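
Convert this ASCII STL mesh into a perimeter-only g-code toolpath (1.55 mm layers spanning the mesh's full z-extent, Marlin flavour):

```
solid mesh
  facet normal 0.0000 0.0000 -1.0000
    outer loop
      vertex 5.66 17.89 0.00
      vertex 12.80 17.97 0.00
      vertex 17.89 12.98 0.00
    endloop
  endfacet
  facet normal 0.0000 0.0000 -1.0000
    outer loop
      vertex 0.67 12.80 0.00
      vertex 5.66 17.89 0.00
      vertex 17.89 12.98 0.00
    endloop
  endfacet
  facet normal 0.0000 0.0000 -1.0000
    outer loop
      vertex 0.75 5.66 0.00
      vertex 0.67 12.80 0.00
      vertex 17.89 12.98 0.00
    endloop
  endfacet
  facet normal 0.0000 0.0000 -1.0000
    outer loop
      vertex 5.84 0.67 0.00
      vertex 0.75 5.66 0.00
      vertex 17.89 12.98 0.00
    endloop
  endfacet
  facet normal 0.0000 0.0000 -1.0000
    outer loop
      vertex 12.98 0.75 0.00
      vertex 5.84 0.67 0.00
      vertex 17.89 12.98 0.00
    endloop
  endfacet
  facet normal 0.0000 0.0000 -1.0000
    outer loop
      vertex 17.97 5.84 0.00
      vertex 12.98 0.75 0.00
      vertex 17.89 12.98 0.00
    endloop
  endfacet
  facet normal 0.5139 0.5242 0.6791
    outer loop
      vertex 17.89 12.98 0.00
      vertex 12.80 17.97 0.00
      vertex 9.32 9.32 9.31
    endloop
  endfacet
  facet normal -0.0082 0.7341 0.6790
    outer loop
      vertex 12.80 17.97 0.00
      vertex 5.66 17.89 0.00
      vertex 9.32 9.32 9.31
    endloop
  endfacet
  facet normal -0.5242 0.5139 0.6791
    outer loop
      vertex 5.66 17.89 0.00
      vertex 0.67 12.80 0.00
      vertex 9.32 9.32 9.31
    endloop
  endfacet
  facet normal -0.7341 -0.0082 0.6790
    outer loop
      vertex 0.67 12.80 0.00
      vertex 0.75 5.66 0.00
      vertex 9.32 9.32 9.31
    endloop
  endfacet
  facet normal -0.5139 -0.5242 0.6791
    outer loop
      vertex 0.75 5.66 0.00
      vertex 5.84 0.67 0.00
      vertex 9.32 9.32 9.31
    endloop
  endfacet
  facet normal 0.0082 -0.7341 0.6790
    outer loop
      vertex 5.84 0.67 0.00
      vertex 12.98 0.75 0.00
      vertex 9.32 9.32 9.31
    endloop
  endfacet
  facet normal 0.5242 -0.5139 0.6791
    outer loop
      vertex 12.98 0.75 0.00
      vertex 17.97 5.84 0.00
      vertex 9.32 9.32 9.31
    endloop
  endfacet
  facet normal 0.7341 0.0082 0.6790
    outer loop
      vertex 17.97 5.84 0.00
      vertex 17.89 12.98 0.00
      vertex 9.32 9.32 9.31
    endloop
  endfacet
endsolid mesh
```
; perimeter-only toolpath
G21 ; units = mm
G90 ; absolute positioning
G28 ; home
; layer 1
G0 Z1.55
G0 X16.46 Y12.37
G1 X12.22 Y16.53
G1 X6.27 Y16.46
G1 X2.11 Y12.22
G1 X2.18 Y6.27
G1 X6.42 Y2.11
G1 X12.37 Y2.18
G1 X16.53 Y6.42
G1 X16.46 Y12.37
; layer 2
G0 Z3.10
G0 X15.03 Y11.76
G1 X11.64 Y15.09
G1 X6.88 Y15.03
G1 X3.55 Y11.64
G1 X3.61 Y6.88
G1 X7.00 Y3.55
G1 X11.76 Y3.61
G1 X15.09 Y7.00
G1 X15.03 Y11.76
; layer 3
G0 Z4.66
G0 X13.61 Y11.15
G1 X11.06 Y13.64
G1 X7.49 Y13.61
G1 X5.00 Y11.06
G1 X5.04 Y7.49
G1 X7.58 Y5.00
G1 X11.15 Y5.04
G1 X13.64 Y7.58
G1 X13.61 Y11.15
; layer 4
G0 Z6.21
G0 X12.18 Y10.54
G1 X10.48 Y12.20
G1 X8.10 Y12.18
G1 X6.44 Y10.48
G1 X6.46 Y8.10
G1 X8.16 Y6.44
G1 X10.54 Y6.46
G1 X12.20 Y8.16
G1 X12.18 Y10.54
; layer 5
G0 Z7.76
G0 X10.75 Y9.93
G1 X9.90 Y10.76
G1 X8.71 Y10.75
G1 X7.88 Y9.90
G1 X7.89 Y8.71
G1 X8.74 Y7.88
G1 X9.93 Y7.89
G1 X10.76 Y8.74
G1 X10.75 Y9.93
M2 ; end

The solid is a regular 8-sided pyramid, base circumscribed radius ≈ 9.32 mm, apex at z ≈ 9.31 mm. Slicing at Δz = 1.55 mm — 6 equal slices spanning the solid's height, so layer i sits at z = i·h/6 — gives 5 non-empty perimeters. Each is a 8-segment closed polygon; G0 lifts to the layer z and rapids to the start vertex, then G1 traces the edges. The cross-section shrinks linearly with z (the slice at the apex is degenerate and omitted).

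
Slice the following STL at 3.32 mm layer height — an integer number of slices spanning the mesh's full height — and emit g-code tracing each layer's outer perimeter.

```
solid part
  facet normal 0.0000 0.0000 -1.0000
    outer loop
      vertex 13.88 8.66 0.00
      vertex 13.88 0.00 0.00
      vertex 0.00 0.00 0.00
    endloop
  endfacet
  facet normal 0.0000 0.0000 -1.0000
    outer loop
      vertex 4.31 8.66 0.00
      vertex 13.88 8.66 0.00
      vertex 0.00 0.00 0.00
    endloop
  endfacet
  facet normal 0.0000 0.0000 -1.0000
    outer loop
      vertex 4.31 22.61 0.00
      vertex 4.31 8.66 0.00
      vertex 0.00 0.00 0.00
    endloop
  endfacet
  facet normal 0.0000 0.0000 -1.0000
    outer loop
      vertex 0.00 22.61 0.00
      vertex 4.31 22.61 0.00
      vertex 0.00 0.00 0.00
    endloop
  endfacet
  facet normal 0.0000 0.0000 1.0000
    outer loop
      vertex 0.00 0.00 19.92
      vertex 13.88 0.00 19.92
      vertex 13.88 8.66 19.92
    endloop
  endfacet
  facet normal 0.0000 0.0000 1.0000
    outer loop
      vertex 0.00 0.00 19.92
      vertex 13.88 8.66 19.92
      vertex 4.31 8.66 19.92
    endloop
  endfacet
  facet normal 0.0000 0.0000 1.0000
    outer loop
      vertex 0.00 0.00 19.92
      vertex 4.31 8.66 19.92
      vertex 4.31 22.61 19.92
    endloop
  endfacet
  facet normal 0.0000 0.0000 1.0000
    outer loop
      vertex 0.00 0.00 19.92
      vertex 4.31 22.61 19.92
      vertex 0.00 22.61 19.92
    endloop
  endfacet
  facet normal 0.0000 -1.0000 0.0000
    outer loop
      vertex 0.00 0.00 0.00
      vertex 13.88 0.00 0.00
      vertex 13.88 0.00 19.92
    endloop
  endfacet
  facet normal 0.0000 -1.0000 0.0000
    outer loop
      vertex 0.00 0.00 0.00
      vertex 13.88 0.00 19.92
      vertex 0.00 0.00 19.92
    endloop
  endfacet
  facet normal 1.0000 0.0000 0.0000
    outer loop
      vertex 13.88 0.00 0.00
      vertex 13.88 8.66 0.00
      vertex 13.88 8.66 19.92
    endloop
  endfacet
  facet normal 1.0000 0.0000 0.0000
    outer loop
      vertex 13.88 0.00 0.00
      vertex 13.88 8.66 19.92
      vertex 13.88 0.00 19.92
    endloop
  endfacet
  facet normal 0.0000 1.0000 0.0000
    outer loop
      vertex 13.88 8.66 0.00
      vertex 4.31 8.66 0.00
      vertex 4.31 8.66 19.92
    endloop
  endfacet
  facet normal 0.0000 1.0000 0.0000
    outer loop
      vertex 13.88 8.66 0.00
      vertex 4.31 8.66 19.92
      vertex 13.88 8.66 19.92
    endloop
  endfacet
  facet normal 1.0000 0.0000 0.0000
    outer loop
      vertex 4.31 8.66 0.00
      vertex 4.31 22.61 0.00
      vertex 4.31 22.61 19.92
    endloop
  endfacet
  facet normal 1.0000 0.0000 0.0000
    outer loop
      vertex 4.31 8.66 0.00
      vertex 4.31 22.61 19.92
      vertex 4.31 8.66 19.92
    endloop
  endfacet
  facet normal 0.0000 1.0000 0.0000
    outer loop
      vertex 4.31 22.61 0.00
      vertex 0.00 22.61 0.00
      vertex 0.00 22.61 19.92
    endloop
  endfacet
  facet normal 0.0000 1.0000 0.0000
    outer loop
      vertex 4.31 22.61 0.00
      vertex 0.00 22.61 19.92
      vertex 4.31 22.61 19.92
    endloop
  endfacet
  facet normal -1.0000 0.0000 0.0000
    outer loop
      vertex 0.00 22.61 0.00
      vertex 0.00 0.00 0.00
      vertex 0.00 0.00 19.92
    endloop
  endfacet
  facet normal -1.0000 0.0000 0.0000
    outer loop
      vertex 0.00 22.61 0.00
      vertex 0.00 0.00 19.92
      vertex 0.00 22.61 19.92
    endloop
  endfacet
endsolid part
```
; perimeter-only toolpath
G21 ; units = mm
G90 ; absolute positioning
G28 ; home
; layer 1
G0 Z3.32
G0 X0.00 Y0.00
G1 X13.88 Y0.00
G1 X13.88 Y8.66
G1 X4.31 Y8.66
G1 X4.31 Y22.61
G1 X0.00 Y22.61
G1 X0.00 Y0.00
; layer 2
G0 Z6.64
G0 X0.00 Y0.00
G1 X13.88 Y0.00
G1 X13.88 Y8.66
G1 X4.31 Y8.66
G1 X4.31 Y22.61
G1 X0.00 Y22.61
G1 X0.00 Y0.00
; layer 3
G0 Z9.96
G0 X0.00 Y0.00
G1 X13.88 Y0.00
G1 X13.88 Y8.66
G1 X4.31 Y8.66
G1 X4.31 Y22.61
G1 X0.00 Y22.61
G1 X0.00 Y0.00
; layer 4
G0 Z13.28
G0 X0.00 Y0.00
G1 X13.88 Y0.00
G1 X13.88 Y8.66
G1 X4.31 Y8.66
G1 X4.31 Y22.61
G1 X0.00 Y22.61
G1 X0.00 Y0.00
; layer 5
G0 Z16.60
G0 X0.00 Y0.00
G1 X13.88 Y0.00
G1 X13.88 Y8.66
G1 X4.31 Y8.66
G1 X4.31 Y22.61
G1 X0.00 Y22.61
G1 X0.00 Y0.00
; layer 6
G0 Z19.92
G0 X0.00 Y0.00
G1 X13.88 Y0.00
G1 X13.88 Y8.66
G1 X4.31 Y8.66
G1 X4.31 Y22.61
G1 X0.00 Y22.61
G1 X0.00 Y0.00
M2 ; end

The solid is an L-shaped prism: outer 13.9 × 22.6 mm, arm thicknesses ≈ 8.66 mm (horizontal) and 4.31 mm (vertical), extruded 19.9 mm in z. Slicing at Δz = 3.32 mm — 6 equal slices spanning the solid's height, so layer i sits at z = i·h/6 — gives 6 non-empty perimeters. Each is a 6-segment closed polygon; G0 lifts to the layer z and rapids to the start vertex, then G1 traces the edges.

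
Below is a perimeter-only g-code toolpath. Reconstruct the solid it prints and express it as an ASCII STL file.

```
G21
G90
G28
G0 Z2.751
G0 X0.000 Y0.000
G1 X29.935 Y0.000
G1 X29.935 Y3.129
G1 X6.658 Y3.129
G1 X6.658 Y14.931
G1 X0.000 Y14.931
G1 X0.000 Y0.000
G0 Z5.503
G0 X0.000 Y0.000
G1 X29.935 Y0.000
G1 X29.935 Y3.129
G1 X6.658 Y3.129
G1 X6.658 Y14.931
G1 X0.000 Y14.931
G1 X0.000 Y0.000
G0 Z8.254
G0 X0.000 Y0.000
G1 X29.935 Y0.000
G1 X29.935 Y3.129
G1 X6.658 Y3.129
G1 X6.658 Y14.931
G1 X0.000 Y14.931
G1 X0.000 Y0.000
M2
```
solid part
  facet normal 0.0000 0.0000 -1.0000
    outer loop
      vertex 29.935 3.129 0.000
      vertex 29.935 0.000 0.000
      vertex 0.000 0.000 0.000
    endloop
  endfacet
  facet normal 0.0000 0.0000 -1.0000
    outer loop
      vertex 6.658 3.129 0.000
      vertex 29.935 3.129 0.000
      vertex 0.000 0.000 0.000
    endloop
  endfacet
  facet normal 0.0000 0.0000 -1.0000
    outer loop
      vertex 6.658 14.931 0.000
      vertex 6.658 3.129 0.000
      vertex 0.000 0.000 0.000
    endloop
  endfacet
  facet normal 0.0000 0.0000 -1.0000
    outer loop
      vertex 0.000 14.931 0.000
      vertex 6.658 14.931 0.000
      vertex 0.000 0.000 0.000
    endloop
  endfacet
  facet normal 0.0000 0.0000 1.0000
    outer loop
      vertex 0.000 0.000 8.254
      vertex 29.935 0.000 8.254
      vertex 29.935 3.129 8.254
    endloop
  endfacet
  facet normal 0.0000 0.0000 1.0000
    outer loop
      vertex 0.000 0.000 8.254
      vertex 29.935 3.129 8.254
      vertex 6.658 3.129 8.254
    endloop
  endfacet
  facet normal 0.0000 0.0000 1.0000
    outer loop
      vertex 0.000 0.000 8.254
      vertex 6.658 3.129 8.254
      vertex 6.658 14.931 8.254
    endloop
  endfacet
  facet normal 0.0000 0.0000 1.0000
    outer loop
      vertex 0.000 0.000 8.254
      vertex 6.658 14.931 8.254
      vertex 0.000 14.931 8.254
    endloop
  endfacet
  facet normal 0.0000 -1.0000 0.0000
    outer loop
      vertex 0.000 0.000 0.000
      vertex 29.935 0.000 0.000
      vertex 29.935 0.000 8.254
    endloop
  endfacet
  facet normal 0.0000 -1.0000 0.0000
    outer loop
      vertex 0.000 0.000 0.000
      vertex 29.935 0.000 8.254
      vertex 0.000 0.000 8.254
    endloop
  endfacet
  facet normal 1.0000 0.0000 0.0000
    outer loop
      vertex 29.935 0.000 0.000
      vertex 29.935 3.129 0.000
      vertex 29.935 3.129 8.254
    endloop
  endfacet
  facet normal 1.0000 0.0000 0.0000
    outer loop
      vertex 29.935 0.000 0.000
      vertex 29.935 3.129 8.254
      vertex 29.935 0.000 8.254
    endloop
  endfacet
  facet normal 0.0000 1.0000 0.0000
    outer loop
      vertex 29.935 3.129 0.000
      vertex 6.658 3.129 0.000
      vertex 6.658 3.129 8.254
    endloop
  endfacet
  facet normal 0.0000 1.0000 0.0000
    outer loop
      vertex 29.935 3.129 0.000
      vertex 6.658 3.129 8.254
      vertex 29.935 3.129 8.254
    endloop
  endfacet
  facet normal 1.0000 0.0000 0.0000
    outer loop
      vertex 6.658 3.129 0.000
      vertex 6.658 14.931 0.000
      vertex 6.658 14.931 8.254
    endloop
  endfacet
  facet normal 1.0000 0.0000 0.0000
    outer loop
      vertex 6.658 3.129 0.000
      vertex 6.658 14.931 8.254
      vertex 6.658 3.129 8.254
    endloop
  endfacet
  facet normal 0.0000 1.0000 0.0000
    outer loop
      vertex 6.658 14.931 0.000
      vertex 0.000 14.931 0.000
      vertex 0.000 14.931 8.254
    endloop
  endfacet
  facet normal 0.0000 1.0000 0.0000
    outer loop
      vertex 6.658 14.931 0.000
      vertex 0.000 14.931 8.254
      vertex 6.658 14.931 8.254
    endloop
  endfacet
  facet normal -1.0000 0.0000 0.0000
    outer loop
      vertex 0.000 14.931 0.000
      vertex 0.000 0.000 0.000
      vertex 0.000 0.000 8.254
    endloop
  endfacet
  facet normal -1.0000 0.0000 0.0000
    outer loop
      vertex 0.000 14.931 0.000
      vertex 0.000 0.000 8.254
      vertex 0.000 14.931 8.254
    endloop
  endfacet
endsolid part

The G0 Z moves step by Δz≈2.751 mm. Every layer's G1 loop is the same polygon, so the solid is a straight extrusion of it from z=0 to z≈8.25. Closing with flat bottom and top caps and triangulating gives 20 facets — an L-shaped prism: outer 29.9 × 14.9 mm, arm thicknesses ≈ 3.13 mm (horizontal) and 6.66 mm (vertical), extruded 8.25 mm in z.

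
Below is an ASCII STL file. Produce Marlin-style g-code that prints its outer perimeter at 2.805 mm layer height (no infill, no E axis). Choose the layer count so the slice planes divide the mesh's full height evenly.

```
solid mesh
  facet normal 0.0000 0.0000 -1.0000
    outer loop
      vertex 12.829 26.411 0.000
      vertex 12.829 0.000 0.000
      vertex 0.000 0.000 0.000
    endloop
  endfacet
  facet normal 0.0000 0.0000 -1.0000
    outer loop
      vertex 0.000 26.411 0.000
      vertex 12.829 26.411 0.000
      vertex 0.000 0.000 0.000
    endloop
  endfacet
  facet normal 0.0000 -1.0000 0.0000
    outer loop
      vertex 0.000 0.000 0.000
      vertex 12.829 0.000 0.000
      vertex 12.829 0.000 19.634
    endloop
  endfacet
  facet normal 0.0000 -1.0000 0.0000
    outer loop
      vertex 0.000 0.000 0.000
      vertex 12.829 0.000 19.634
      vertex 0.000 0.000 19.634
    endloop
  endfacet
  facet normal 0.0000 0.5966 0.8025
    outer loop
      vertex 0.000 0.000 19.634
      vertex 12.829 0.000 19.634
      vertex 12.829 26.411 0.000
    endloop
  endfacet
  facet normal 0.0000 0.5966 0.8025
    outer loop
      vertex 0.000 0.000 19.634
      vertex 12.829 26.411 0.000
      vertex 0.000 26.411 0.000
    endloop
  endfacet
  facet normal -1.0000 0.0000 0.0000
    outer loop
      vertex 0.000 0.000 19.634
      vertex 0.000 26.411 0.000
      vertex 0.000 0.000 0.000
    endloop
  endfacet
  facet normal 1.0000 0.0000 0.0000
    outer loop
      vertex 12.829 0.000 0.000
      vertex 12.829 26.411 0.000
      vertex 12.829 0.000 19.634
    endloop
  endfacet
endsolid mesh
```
; perimeter-only toolpath
G21 ; units = mm
G90 ; absolute positioning
G28 ; home
; layer 1
G0 Z2.805
G0 X0.000 Y0.000
G1 X12.829 Y0.000
G1 X12.829 Y22.638
G1 X0.000 Y22.638
G1 X0.000 Y0.000
; layer 2
G0 Z5.610
G0 X0.000 Y0.000
G1 X12.829 Y0.000
G1 X12.829 Y18.865
G1 X0.000 Y18.865
G1 X0.000 Y0.000
; layer 3
G0 Z8.415
G0 X0.000 Y0.000
G1 X12.829 Y0.000
G1 X12.829 Y15.092
G1 X0.000 Y15.092
G1 X0.000 Y0.000
; layer 4
G0 Z11.219
G0 X0.000 Y0.000
G1 X12.829 Y0.000
G1 X12.829 Y11.319
G1 X0.000 Y11.319
G1 X0.000 Y0.000
; layer 5
G0 Z14.024
G0 X0.000 Y0.000
G1 X12.829 Y0.000
G1 X12.829 Y7.546
G1 X0.000 Y7.546
G1 X0.000 Y0.000
; layer 6
G0 Z16.829
G0 X0.000 Y0.000
G1 X12.829 Y0.000
G1 X12.829 Y3.773
G1 X0.000 Y3.773
G1 X0.000 Y0.000
M2 ; end

The solid is a wedge (ramp): 12.8 × 26.4 mm base, rising to 19.6 mm along the y=0 edge and sloping linearly to z=0 at y=26.4. Slicing at Δz = 2.805 mm — 7 equal slices spanning the solid's height, so layer i sits at z = i·h/7 — gives 6 non-empty perimeters. Each is a 4-segment closed polygon; G0 lifts to the layer z and rapids to the start vertex, then G1 traces the edges. The cross-section shrinks linearly with z (the slice at the apex is degenerate and omitted).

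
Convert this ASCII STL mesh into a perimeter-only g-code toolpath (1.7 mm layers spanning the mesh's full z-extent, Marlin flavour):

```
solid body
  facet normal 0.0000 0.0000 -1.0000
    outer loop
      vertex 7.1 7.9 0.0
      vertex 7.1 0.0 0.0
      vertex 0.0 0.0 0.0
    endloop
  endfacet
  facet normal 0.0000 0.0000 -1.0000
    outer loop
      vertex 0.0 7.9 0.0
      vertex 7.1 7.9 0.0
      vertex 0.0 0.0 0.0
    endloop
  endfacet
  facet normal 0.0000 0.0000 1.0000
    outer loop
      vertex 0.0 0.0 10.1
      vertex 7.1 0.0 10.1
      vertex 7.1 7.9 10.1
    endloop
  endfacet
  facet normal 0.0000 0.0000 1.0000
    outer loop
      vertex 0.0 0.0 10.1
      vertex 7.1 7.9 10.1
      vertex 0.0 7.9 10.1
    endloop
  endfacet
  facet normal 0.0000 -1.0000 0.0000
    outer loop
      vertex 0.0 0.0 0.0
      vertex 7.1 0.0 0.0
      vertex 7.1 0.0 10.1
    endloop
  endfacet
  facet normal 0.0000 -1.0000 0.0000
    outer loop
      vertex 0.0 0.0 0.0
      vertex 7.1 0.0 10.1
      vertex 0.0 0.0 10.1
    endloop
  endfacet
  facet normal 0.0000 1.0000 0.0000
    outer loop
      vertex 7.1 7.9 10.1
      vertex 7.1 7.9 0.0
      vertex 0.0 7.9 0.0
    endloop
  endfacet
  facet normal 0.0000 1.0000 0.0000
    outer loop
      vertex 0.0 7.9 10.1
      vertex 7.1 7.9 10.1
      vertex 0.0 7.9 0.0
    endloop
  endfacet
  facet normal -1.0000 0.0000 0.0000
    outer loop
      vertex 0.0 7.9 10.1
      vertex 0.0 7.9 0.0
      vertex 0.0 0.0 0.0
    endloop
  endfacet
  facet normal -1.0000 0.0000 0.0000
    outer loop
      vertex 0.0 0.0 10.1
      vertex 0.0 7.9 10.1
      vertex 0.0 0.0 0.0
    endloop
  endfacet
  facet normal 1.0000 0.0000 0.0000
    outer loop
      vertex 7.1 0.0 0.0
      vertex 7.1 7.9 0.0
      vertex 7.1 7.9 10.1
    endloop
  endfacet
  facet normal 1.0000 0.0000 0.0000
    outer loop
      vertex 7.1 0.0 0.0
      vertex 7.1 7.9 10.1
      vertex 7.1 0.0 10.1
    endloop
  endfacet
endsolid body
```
; perimeter-only toolpath
G21 ; units = mm
G90 ; absolute positioning
G28 ; home
; layer 1
G0 Z1.7
G0 X0.0 Y0.0
G1 X7.1 Y0.0
G1 X7.1 Y7.9
G1 X0.0 Y7.9
G1 X0.0 Y0.0
; layer 2
G0 Z3.4
G0 X0.0 Y0.0
G1 X7.1 Y0.0
G1 X7.1 Y7.9
G1 X0.0 Y7.9
G1 X0.0 Y0.0
; layer 3
G0 Z5.0
G0 X0.0 Y0.0
G1 X7.1 Y0.0
G1 X7.1 Y7.9
G1 X0.0 Y7.9
G1 X0.0 Y0.0
; layer 4
G0 Z6.7
G0 X0.0 Y0.0
G1 X7.1 Y0.0
G1 X7.1 Y7.9
G1 X0.0 Y7.9
G1 X0.0 Y0.0
; layer 5
G0 Z8.4
G0 X0.0 Y0.0
G1 X7.1 Y0.0
G1 X7.1 Y7.9
G1 X0.0 Y7.9
G1 X0.0 Y0.0
; layer 6
G0 Z10.1
G0 X0.0 Y0.0
G1 X7.1 Y0.0
G1 X7.1 Y7.9
G1 X0.0 Y7.9
G1 X0.0 Y0.0
M2 ; end

The solid is a rectangular box, roughly 7.1 × 7.9 mm footprint and 10.1 mm tall. Slicing at Δz = 1.7 mm — 6 equal slices spanning the solid's height, so layer i sits at z = i·h/6 — gives 6 non-empty perimeters. Each is a 4-segment closed polygon; G0 lifts to the layer z and rapids to the start vertex, then G1 traces the edges.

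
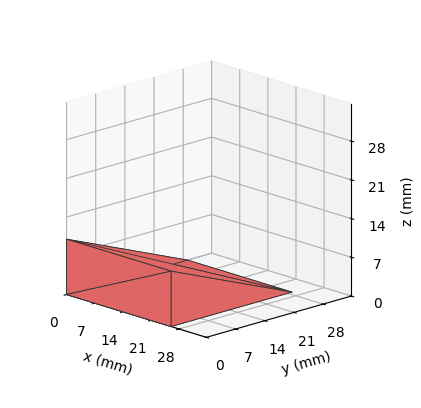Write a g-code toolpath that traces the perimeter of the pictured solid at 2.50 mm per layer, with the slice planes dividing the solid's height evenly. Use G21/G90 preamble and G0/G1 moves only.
Reading the render: the shape is a wedge (ramp): 26 × 29 mm base, rising to 10 mm along the y=0 edge and sloping linearly to z=0 at y=29 (dimensions read to the nearest mm from the axis ticks). For the g-code, the solid's height is divided into equal slices at the stated Δz and each level perimeter traced with G1 moves after a G0 lift.

; perimeter-only toolpath
G21 ; units = mm
G90 ; absolute positioning
G28 ; home
; layer 1
G0 Z2.50
G0 X0.00 Y0.00
G1 X26.00 Y0.00
G1 X26.00 Y21.75
G1 X0.00 Y21.75
G1 X0.00 Y0.00
; layer 2
G0 Z5.00
G0 X0.00 Y0.00
G1 X26.00 Y0.00
G1 X26.00 Y14.50
G1 X0.00 Y14.50
G1 X0.00 Y0.00
; layer 3
G0 Z7.50
G0 X0.00 Y0.00
G1 X26.00 Y0.00
G1 X26.00 Y7.25
G1 X0.00 Y7.25
G1 X0.00 Y0.00
M2 ; end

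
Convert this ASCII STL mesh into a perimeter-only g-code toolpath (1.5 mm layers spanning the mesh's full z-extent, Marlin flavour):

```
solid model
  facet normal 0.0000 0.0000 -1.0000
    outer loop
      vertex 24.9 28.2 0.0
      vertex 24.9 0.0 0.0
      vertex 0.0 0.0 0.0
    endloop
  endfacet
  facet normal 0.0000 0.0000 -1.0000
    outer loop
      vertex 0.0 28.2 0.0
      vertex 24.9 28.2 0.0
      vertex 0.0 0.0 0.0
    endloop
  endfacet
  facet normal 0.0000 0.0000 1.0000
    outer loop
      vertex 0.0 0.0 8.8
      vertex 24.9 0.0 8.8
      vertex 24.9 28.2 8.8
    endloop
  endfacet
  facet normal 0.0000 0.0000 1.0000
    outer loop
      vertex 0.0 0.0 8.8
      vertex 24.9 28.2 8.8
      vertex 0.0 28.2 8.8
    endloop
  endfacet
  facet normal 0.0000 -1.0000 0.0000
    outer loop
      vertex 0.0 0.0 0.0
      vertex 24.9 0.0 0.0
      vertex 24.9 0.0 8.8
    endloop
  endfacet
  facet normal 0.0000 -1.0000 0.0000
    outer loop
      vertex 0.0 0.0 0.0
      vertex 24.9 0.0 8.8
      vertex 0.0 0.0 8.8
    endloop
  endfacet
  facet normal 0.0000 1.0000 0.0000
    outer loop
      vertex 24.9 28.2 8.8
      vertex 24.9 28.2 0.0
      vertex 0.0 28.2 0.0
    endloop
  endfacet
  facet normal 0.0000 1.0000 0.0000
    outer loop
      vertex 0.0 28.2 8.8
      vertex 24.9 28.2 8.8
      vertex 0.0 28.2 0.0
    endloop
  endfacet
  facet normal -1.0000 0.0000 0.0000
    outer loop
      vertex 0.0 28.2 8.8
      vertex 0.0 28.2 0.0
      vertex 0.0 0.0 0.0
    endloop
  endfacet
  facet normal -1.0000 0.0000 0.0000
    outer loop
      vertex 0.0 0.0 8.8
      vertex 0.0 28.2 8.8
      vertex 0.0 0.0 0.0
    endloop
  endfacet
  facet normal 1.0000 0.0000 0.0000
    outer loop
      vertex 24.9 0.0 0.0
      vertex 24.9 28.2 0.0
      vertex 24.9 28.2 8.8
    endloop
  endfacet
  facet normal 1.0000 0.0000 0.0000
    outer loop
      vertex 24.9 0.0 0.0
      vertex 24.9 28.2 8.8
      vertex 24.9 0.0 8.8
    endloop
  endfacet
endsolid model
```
; perimeter-only toolpath
G21 ; units = mm
G90 ; absolute positioning
G28 ; home
; layer 1
G0 Z1.5
G0 X0.0 Y0.0
G1 X24.9 Y0.0
G1 X24.9 Y28.2
G1 X0.0 Y28.2
G1 X0.0 Y0.0
; layer 2
G0 Z2.9
G0 X0.0 Y0.0
G1 X24.9 Y0.0
G1 X24.9 Y28.2
G1 X0.0 Y28.2
G1 X0.0 Y0.0
; layer 3
G0 Z4.4
G0 X0.0 Y0.0
G1 X24.9 Y0.0
G1 X24.9 Y28.2
G1 X0.0 Y28.2
G1 X0.0 Y0.0
; layer 4
G0 Z5.9
G0 X0.0 Y0.0
G1 X24.9 Y0.0
G1 X24.9 Y28.2
G1 X0.0 Y28.2
G1 X0.0 Y0.0
; layer 5
G0 Z7.3
G0 X0.0 Y0.0
G1 X24.9 Y0.0
G1 X24.9 Y28.2
G1 X0.0 Y28.2
G1 X0.0 Y0.0
; layer 6
G0 Z8.8
G0 X0.0 Y0.0
G1 X24.9 Y0.0
G1 X24.9 Y28.2
G1 X0.0 Y28.2
G1 X0.0 Y0.0
M2 ; end

The solid is a rectangular box, roughly 24.9 × 28.2 mm footprint and 8.8 mm tall. Slicing at Δz = 1.5 mm — 6 equal slices spanning the solid's height, so layer i sits at z = i·h/6 — gives 6 non-empty perimeters. Each is a 4-segment closed polygon; G0 lifts to the layer z and rapids to the start vertex, then G1 traces the edges.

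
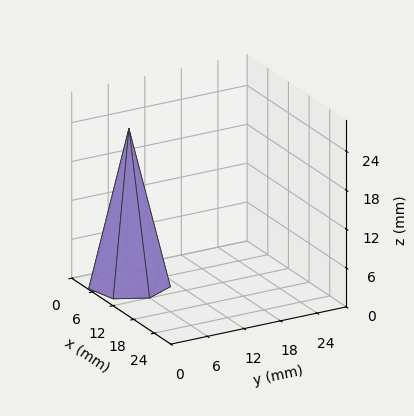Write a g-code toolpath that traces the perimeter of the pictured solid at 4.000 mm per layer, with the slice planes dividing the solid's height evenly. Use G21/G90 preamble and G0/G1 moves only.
Reading the render: the shape is a regular 7-sided pyramid, base circumscribed radius ≈ 6 mm, apex at z ≈ 24 mm (dimensions read to the nearest mm from the axis ticks). For the g-code, the solid's height is divided into equal slices at the stated Δz and each level perimeter traced with G1 moves after a G0 lift.

; perimeter-only toolpath
G21 ; units = mm
G90 ; absolute positioning
G28 ; home
; layer 1
G0 Z4.000
G0 X11.000 Y6.000
G1 X9.117 Y9.909
G1 X4.888 Y10.875
G1 X1.495 Y8.169
G1 X1.495 Y3.831
G1 X4.888 Y1.125
G1 X9.117 Y2.091
G1 X11.000 Y6.000
; layer 2
G0 Z8.000
G0 X10.000 Y6.000
G1 X8.494 Y9.127
G1 X5.110 Y9.900
G1 X2.396 Y7.735
G1 X2.396 Y4.265
G1 X5.110 Y2.100
G1 X8.494 Y2.873
G1 X10.000 Y6.000
; layer 3
G0 Z12.000
G0 X9.000 Y6.000
G1 X7.870 Y8.346
G1 X5.332 Y8.925
G1 X3.297 Y7.301
G1 X3.297 Y4.699
G1 X5.332 Y3.075
G1 X7.870 Y3.655
G1 X9.000 Y6.000
; layer 4
G0 Z16.000
G0 X8.000 Y6.000
G1 X7.247 Y7.564
G1 X5.555 Y7.950
G1 X4.198 Y6.868
G1 X4.198 Y5.132
G1 X5.555 Y4.050
G1 X7.247 Y4.436
G1 X8.000 Y6.000
; layer 5
G0 Z20.000
G0 X7.000 Y6.000
G1 X6.623 Y6.782
G1 X5.777 Y6.975
G1 X5.099 Y6.434
G1 X5.099 Y5.566
G1 X5.777 Y5.025
G1 X6.623 Y5.218
G1 X7.000 Y6.000
M2 ; end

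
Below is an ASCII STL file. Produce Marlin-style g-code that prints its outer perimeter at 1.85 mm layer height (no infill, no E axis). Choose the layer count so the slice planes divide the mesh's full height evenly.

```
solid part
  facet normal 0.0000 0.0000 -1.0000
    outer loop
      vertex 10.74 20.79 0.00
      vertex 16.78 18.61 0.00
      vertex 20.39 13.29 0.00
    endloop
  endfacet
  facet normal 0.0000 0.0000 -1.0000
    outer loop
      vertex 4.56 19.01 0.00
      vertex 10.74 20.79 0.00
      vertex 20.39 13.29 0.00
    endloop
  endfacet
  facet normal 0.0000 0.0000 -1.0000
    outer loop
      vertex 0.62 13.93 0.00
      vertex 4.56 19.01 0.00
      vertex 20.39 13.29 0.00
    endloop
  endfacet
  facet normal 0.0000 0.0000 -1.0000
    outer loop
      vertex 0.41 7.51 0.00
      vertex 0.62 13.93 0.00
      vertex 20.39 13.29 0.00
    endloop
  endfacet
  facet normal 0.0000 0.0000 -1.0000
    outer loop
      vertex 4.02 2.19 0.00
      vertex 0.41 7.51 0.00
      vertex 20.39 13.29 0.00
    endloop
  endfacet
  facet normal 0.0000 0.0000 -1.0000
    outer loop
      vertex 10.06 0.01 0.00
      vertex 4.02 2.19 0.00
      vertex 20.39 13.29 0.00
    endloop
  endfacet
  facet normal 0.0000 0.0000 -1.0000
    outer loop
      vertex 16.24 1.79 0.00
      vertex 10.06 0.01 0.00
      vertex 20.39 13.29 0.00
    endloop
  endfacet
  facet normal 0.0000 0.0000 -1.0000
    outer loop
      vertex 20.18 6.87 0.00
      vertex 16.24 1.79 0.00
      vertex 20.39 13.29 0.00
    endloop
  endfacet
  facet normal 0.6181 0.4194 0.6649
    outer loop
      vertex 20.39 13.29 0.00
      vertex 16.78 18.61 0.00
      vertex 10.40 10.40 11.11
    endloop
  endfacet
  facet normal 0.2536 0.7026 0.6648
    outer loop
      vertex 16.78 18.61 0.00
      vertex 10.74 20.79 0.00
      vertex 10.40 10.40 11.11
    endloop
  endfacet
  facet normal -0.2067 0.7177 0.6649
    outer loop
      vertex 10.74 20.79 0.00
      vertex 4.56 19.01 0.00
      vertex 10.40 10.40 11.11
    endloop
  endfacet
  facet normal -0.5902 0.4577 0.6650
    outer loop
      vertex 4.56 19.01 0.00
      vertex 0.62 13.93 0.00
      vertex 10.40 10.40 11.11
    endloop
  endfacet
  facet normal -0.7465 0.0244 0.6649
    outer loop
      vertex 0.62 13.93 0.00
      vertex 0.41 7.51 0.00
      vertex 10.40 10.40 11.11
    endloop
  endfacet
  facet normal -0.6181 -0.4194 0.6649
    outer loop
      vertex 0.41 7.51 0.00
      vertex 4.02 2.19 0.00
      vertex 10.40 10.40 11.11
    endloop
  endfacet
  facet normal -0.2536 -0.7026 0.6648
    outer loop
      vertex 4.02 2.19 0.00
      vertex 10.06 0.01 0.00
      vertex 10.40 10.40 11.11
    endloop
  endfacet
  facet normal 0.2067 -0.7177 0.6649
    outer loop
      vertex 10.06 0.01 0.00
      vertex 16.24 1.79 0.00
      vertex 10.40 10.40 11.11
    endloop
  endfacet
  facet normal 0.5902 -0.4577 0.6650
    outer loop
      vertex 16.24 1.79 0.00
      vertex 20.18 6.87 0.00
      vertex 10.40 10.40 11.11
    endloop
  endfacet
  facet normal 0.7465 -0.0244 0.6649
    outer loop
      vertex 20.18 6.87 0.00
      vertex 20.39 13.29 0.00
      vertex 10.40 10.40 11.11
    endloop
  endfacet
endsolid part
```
; perimeter-only toolpath
G21 ; units = mm
G90 ; absolute positioning
G28 ; home
; layer 1
G0 Z1.85
G0 X18.73 Y12.81
G1 X15.72 Y17.24
G1 X10.68 Y19.06
G1 X5.53 Y17.58
G1 X2.25 Y13.34
G1 X2.07 Y7.99
G1 X5.08 Y3.56
G1 X10.12 Y1.74
G1 X15.27 Y3.22
G1 X18.55 Y7.46
G1 X18.73 Y12.81
; layer 2
G0 Z3.70
G0 X17.06 Y12.33
G1 X14.65 Y15.87
G1 X10.63 Y17.33
G1 X6.51 Y16.14
G1 X3.88 Y12.75
G1 X3.74 Y8.47
G1 X6.15 Y4.93
G1 X10.17 Y3.47
G1 X14.29 Y4.66
G1 X16.92 Y8.05
G1 X17.06 Y12.33
; layer 3
G0 Z5.55
G0 X15.39 Y11.84
G1 X13.59 Y14.50
G1 X10.57 Y15.59
G1 X7.48 Y14.71
G1 X5.51 Y12.16
G1 X5.41 Y8.96
G1 X7.21 Y6.29
G1 X10.23 Y5.21
G1 X13.32 Y6.10
G1 X15.29 Y8.63
G1 X15.39 Y11.84
; layer 4
G0 Z7.41
G0 X13.73 Y11.36
G1 X12.53 Y13.14
G1 X10.51 Y13.86
G1 X8.45 Y13.27
G1 X7.14 Y11.58
G1 X7.07 Y9.44
G1 X8.27 Y7.66
G1 X10.29 Y6.94
G1 X12.35 Y7.53
G1 X13.66 Y9.22
G1 X13.73 Y11.36
; layer 5
G0 Z9.26
G0 X12.07 Y10.88
G1 X11.46 Y11.77
G1 X10.46 Y12.13
G1 X9.43 Y11.84
G1 X8.77 Y10.99
G1 X8.74 Y9.92
G1 X9.34 Y9.03
G1 X10.34 Y8.67
G1 X11.37 Y8.97
G1 X12.03 Y9.81
G1 X12.07 Y10.88
M2 ; end

The solid is a regular 10-sided pyramid, base circumscribed radius ≈ 10.4 mm, apex at z ≈ 11.1 mm. Slicing at Δz = 1.85 mm — 6 equal slices spanning the solid's height, so layer i sits at z = i·h/6 — gives 5 non-empty perimeters. Each is a 10-segment closed polygon; G0 lifts to the layer z and rapids to the start vertex, then G1 traces the edges. The cross-section shrinks linearly with z (the slice at the apex is degenerate and omitted).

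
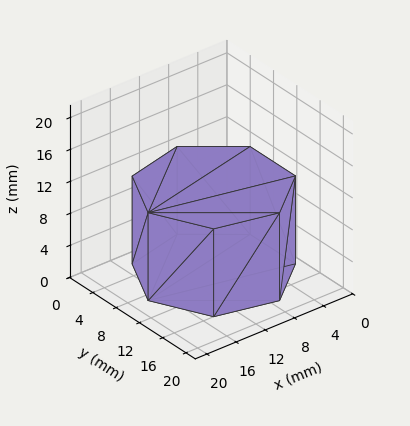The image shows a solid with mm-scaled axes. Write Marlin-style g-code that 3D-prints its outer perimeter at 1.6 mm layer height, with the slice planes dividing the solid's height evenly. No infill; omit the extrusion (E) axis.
Reading the render: the shape is a regular 7-sided prism (a cylinder approximated with 7 flat sides), circumscribed radius ≈ 9 mm, height ≈ 11 mm (dimensions read to the nearest mm from the axis ticks). For the g-code, the solid's height is divided into equal slices at the stated Δz and each level perimeter traced with G1 moves after a G0 lift.

; perimeter-only toolpath
G21 ; units = mm
G90 ; absolute positioning
G28 ; home
; layer 1
G0 Z1.6
G0 X18.0 Y9.0
G1 X14.6 Y16.0
G1 X7.0 Y17.8
G1 X0.9 Y12.9
G1 X0.9 Y5.1
G1 X7.0 Y0.2
G1 X14.6 Y2.0
G1 X18.0 Y9.0
; layer 2
G0 Z3.1
G0 X18.0 Y9.0
G1 X14.6 Y16.0
G1 X7.0 Y17.8
G1 X0.9 Y12.9
G1 X0.9 Y5.1
G1 X7.0 Y0.2
G1 X14.6 Y2.0
G1 X18.0 Y9.0
; layer 3
G0 Z4.7
G0 X18.0 Y9.0
G1 X14.6 Y16.0
G1 X7.0 Y17.8
G1 X0.9 Y12.9
G1 X0.9 Y5.1
G1 X7.0 Y0.2
G1 X14.6 Y2.0
G1 X18.0 Y9.0
; layer 4
G0 Z6.3
G0 X18.0 Y9.0
G1 X14.6 Y16.0
G1 X7.0 Y17.8
G1 X0.9 Y12.9
G1 X0.9 Y5.1
G1 X7.0 Y0.2
G1 X14.6 Y2.0
G1 X18.0 Y9.0
; layer 5
G0 Z7.9
G0 X18.0 Y9.0
G1 X14.6 Y16.0
G1 X7.0 Y17.8
G1 X0.9 Y12.9
G1 X0.9 Y5.1
G1 X7.0 Y0.2
G1 X14.6 Y2.0
G1 X18.0 Y9.0
; layer 6
G0 Z9.4
G0 X18.0 Y9.0
G1 X14.6 Y16.0
G1 X7.0 Y17.8
G1 X0.9 Y12.9
G1 X0.9 Y5.1
G1 X7.0 Y0.2
G1 X14.6 Y2.0
G1 X18.0 Y9.0
; layer 7
G0 Z11.0
G0 X18.0 Y9.0
G1 X14.6 Y16.0
G1 X7.0 Y17.8
G1 X0.9 Y12.9
G1 X0.9 Y5.1
G1 X7.0 Y0.2
G1 X14.6 Y2.0
G1 X18.0 Y9.0
M2 ; end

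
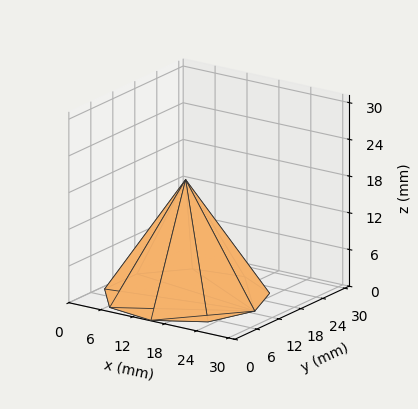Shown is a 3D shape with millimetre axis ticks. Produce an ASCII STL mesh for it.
Reading the render: the shape is a regular 9-sided pyramid, base circumscribed radius ≈ 13 mm, apex at z ≈ 19 mm (dimensions read to the nearest mm from the axis ticks). For the STL, each face is triangulated and given an outward normal.

solid part
  facet normal 0.0000 0.0000 -1.0000
    outer loop
      vertex 15.3 25.8 0.0
      vertex 23.0 21.4 0.0
      vertex 26.0 13.0 0.0
    endloop
  endfacet
  facet normal 0.0000 0.0000 -1.0000
    outer loop
      vertex 6.5 24.3 0.0
      vertex 15.3 25.8 0.0
      vertex 26.0 13.0 0.0
    endloop
  endfacet
  facet normal 0.0000 0.0000 -1.0000
    outer loop
      vertex 0.8 17.4 0.0
      vertex 6.5 24.3 0.0
      vertex 26.0 13.0 0.0
    endloop
  endfacet
  facet normal 0.0000 0.0000 -1.0000
    outer loop
      vertex 0.8 8.6 0.0
      vertex 0.8 17.4 0.0
      vertex 26.0 13.0 0.0
    endloop
  endfacet
  facet normal 0.0000 0.0000 -1.0000
    outer loop
      vertex 6.5 1.7 0.0
      vertex 0.8 8.6 0.0
      vertex 26.0 13.0 0.0
    endloop
  endfacet
  facet normal 0.0000 0.0000 -1.0000
    outer loop
      vertex 15.3 0.2 0.0
      vertex 6.5 1.7 0.0
      vertex 26.0 13.0 0.0
    endloop
  endfacet
  facet normal 0.0000 0.0000 -1.0000
    outer loop
      vertex 23.0 4.6 0.0
      vertex 15.3 0.2 0.0
      vertex 26.0 13.0 0.0
    endloop
  endfacet
  facet normal 0.7916 0.2827 0.5416
    outer loop
      vertex 26.0 13.0 0.0
      vertex 23.0 21.4 0.0
      vertex 13.0 13.0 19.0
    endloop
  endfacet
  facet normal 0.4169 0.7296 0.5420
    outer loop
      vertex 23.0 21.4 0.0
      vertex 15.3 25.8 0.0
      vertex 13.0 13.0 19.0
    endloop
  endfacet
  facet normal -0.1413 0.8289 0.5413
    outer loop
      vertex 15.3 25.8 0.0
      vertex 6.5 24.3 0.0
      vertex 13.0 13.0 19.0
    endloop
  endfacet
  facet normal -0.6486 0.5358 0.5406
    outer loop
      vertex 6.5 24.3 0.0
      vertex 0.8 17.4 0.0
      vertex 13.0 13.0 19.0
    endloop
  endfacet
  facet normal -0.8415 0.0000 0.5403
    outer loop
      vertex 0.8 17.4 0.0
      vertex 0.8 8.6 0.0
      vertex 13.0 13.0 19.0
    endloop
  endfacet
  facet normal -0.6486 -0.5358 0.5406
    outer loop
      vertex 0.8 8.6 0.0
      vertex 6.5 1.7 0.0
      vertex 13.0 13.0 19.0
    endloop
  endfacet
  facet normal -0.1413 -0.8289 0.5413
    outer loop
      vertex 6.5 1.7 0.0
      vertex 15.3 0.2 0.0
      vertex 13.0 13.0 19.0
    endloop
  endfacet
  facet normal 0.4169 -0.7296 0.5420
    outer loop
      vertex 15.3 0.2 0.0
      vertex 23.0 4.6 0.0
      vertex 13.0 13.0 19.0
    endloop
  endfacet
  facet normal 0.7916 -0.2827 0.5416
    outer loop
      vertex 23.0 4.6 0.0
      vertex 26.0 13.0 0.0
      vertex 13.0 13.0 19.0
    endloop
  endfacet
endsolid part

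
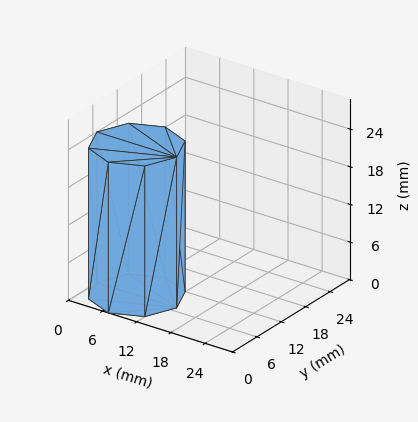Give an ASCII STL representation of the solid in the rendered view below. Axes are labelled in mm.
Reading the render: the shape is a regular 8-sided prism (a cylinder approximated with 8 flat sides), circumscribed radius ≈ 7 mm, height ≈ 24 mm (dimensions read to the nearest mm from the axis ticks). For the STL, each face is triangulated and given an outward normal.

solid part
  facet normal 0.0000 0.0000 -1.0000
    outer loop
      vertex 7.00 14.00 0.00
      vertex 11.95 11.95 0.00
      vertex 14.00 7.00 0.00
    endloop
  endfacet
  facet normal 0.0000 0.0000 -1.0000
    outer loop
      vertex 2.05 11.95 0.00
      vertex 7.00 14.00 0.00
      vertex 14.00 7.00 0.00
    endloop
  endfacet
  facet normal 0.0000 0.0000 -1.0000
    outer loop
      vertex 0.00 7.00 0.00
      vertex 2.05 11.95 0.00
      vertex 14.00 7.00 0.00
    endloop
  endfacet
  facet normal 0.0000 0.0000 -1.0000
    outer loop
      vertex 2.05 2.05 0.00
      vertex 0.00 7.00 0.00
      vertex 14.00 7.00 0.00
    endloop
  endfacet
  facet normal 0.0000 0.0000 -1.0000
    outer loop
      vertex 7.00 0.00 0.00
      vertex 2.05 2.05 0.00
      vertex 14.00 7.00 0.00
    endloop
  endfacet
  facet normal 0.0000 0.0000 -1.0000
    outer loop
      vertex 11.95 2.05 0.00
      vertex 7.00 0.00 0.00
      vertex 14.00 7.00 0.00
    endloop
  endfacet
  facet normal 0.0000 0.0000 1.0000
    outer loop
      vertex 14.00 7.00 24.00
      vertex 11.95 11.95 24.00
      vertex 7.00 14.00 24.00
    endloop
  endfacet
  facet normal 0.0000 0.0000 1.0000
    outer loop
      vertex 14.00 7.00 24.00
      vertex 7.00 14.00 24.00
      vertex 2.05 11.95 24.00
    endloop
  endfacet
  facet normal 0.0000 0.0000 1.0000
    outer loop
      vertex 14.00 7.00 24.00
      vertex 2.05 11.95 24.00
      vertex 0.00 7.00 24.00
    endloop
  endfacet
  facet normal 0.0000 0.0000 1.0000
    outer loop
      vertex 14.00 7.00 24.00
      vertex 0.00 7.00 24.00
      vertex 2.05 2.05 24.00
    endloop
  endfacet
  facet normal 0.0000 0.0000 1.0000
    outer loop
      vertex 14.00 7.00 24.00
      vertex 2.05 2.05 24.00
      vertex 7.00 0.00 24.00
    endloop
  endfacet
  facet normal 0.0000 0.0000 1.0000
    outer loop
      vertex 14.00 7.00 24.00
      vertex 7.00 0.00 24.00
      vertex 11.95 2.05 24.00
    endloop
  endfacet
  facet normal 0.9239 0.3826 0.0000
    outer loop
      vertex 14.00 7.00 0.00
      vertex 11.95 11.95 0.00
      vertex 11.95 11.95 24.00
    endloop
  endfacet
  facet normal 0.9239 0.3826 0.0000
    outer loop
      vertex 14.00 7.00 0.00
      vertex 11.95 11.95 24.00
      vertex 14.00 7.00 24.00
    endloop
  endfacet
  facet normal 0.3826 0.9239 0.0000
    outer loop
      vertex 11.95 11.95 0.00
      vertex 7.00 14.00 0.00
      vertex 7.00 14.00 24.00
    endloop
  endfacet
  facet normal 0.3826 0.9239 0.0000
    outer loop
      vertex 11.95 11.95 0.00
      vertex 7.00 14.00 24.00
      vertex 11.95 11.95 24.00
    endloop
  endfacet
  facet normal -0.3826 0.9239 0.0000
    outer loop
      vertex 7.00 14.00 0.00
      vertex 2.05 11.95 0.00
      vertex 2.05 11.95 24.00
    endloop
  endfacet
  facet normal -0.3826 0.9239 0.0000
    outer loop
      vertex 7.00 14.00 0.00
      vertex 2.05 11.95 24.00
      vertex 7.00 14.00 24.00
    endloop
  endfacet
  facet normal -0.9239 0.3826 0.0000
    outer loop
      vertex 2.05 11.95 0.00
      vertex 0.00 7.00 0.00
      vertex 0.00 7.00 24.00
    endloop
  endfacet
  facet normal -0.9239 0.3826 0.0000
    outer loop
      vertex 2.05 11.95 0.00
      vertex 0.00 7.00 24.00
      vertex 2.05 11.95 24.00
    endloop
  endfacet
  facet normal -0.9239 -0.3826 0.0000
    outer loop
      vertex 0.00 7.00 0.00
      vertex 2.05 2.05 0.00
      vertex 2.05 2.05 24.00
    endloop
  endfacet
  facet normal -0.9239 -0.3826 0.0000
    outer loop
      vertex 0.00 7.00 0.00
      vertex 2.05 2.05 24.00
      vertex 0.00 7.00 24.00
    endloop
  endfacet
  facet normal -0.3826 -0.9239 0.0000
    outer loop
      vertex 2.05 2.05 0.00
      vertex 7.00 0.00 0.00
      vertex 7.00 0.00 24.00
    endloop
  endfacet
  facet normal -0.3826 -0.9239 0.0000
    outer loop
      vertex 2.05 2.05 0.00
      vertex 7.00 0.00 24.00
      vertex 2.05 2.05 24.00
    endloop
  endfacet
  facet normal 0.3826 -0.9239 0.0000
    outer loop
      vertex 7.00 0.00 0.00
      vertex 11.95 2.05 0.00
      vertex 11.95 2.05 24.00
    endloop
  endfacet
  facet normal 0.3826 -0.9239 0.0000
    outer loop
      vertex 7.00 0.00 0.00
      vertex 11.95 2.05 24.00
      vertex 7.00 0.00 24.00
    endloop
  endfacet
  facet normal 0.9239 -0.3826 0.0000
    outer loop
      vertex 11.95 2.05 0.00
      vertex 14.00 7.00 0.00
      vertex 14.00 7.00 24.00
    endloop
  endfacet
  facet normal 0.9239 -0.3826 0.0000
    outer loop
      vertex 11.95 2.05 0.00
      vertex 14.00 7.00 24.00
      vertex 11.95 2.05 24.00
    endloop
  endfacet
endsolid part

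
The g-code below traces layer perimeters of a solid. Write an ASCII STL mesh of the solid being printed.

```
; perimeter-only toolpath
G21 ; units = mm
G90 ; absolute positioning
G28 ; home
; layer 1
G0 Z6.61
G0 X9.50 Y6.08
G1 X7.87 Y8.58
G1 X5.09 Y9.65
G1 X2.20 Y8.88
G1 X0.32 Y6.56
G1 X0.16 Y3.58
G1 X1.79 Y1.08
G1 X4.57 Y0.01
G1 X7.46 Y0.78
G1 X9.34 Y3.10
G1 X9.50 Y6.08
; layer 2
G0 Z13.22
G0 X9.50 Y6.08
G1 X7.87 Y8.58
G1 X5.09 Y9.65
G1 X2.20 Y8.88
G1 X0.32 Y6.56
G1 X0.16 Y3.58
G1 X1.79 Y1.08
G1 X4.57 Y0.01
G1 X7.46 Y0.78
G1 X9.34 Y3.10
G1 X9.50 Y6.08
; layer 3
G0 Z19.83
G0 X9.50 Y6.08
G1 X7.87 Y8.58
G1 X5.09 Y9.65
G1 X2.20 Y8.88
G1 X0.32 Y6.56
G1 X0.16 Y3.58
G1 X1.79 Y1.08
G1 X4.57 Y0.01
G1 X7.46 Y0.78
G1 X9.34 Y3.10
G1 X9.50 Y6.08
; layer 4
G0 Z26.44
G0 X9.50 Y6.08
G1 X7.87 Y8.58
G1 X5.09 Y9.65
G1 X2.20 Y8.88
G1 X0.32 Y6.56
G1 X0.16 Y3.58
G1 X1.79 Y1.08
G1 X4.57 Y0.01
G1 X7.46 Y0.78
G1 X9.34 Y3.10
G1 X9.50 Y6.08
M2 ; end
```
solid part
  facet normal 0.0000 0.0000 -1.0000
    outer loop
      vertex 5.09 9.65 0.00
      vertex 7.87 8.58 0.00
      vertex 9.50 6.08 0.00
    endloop
  endfacet
  facet normal 0.0000 0.0000 -1.0000
    outer loop
      vertex 2.20 8.88 0.00
      vertex 5.09 9.65 0.00
      vertex 9.50 6.08 0.00
    endloop
  endfacet
  facet normal 0.0000 0.0000 -1.0000
    outer loop
      vertex 0.32 6.56 0.00
      vertex 2.20 8.88 0.00
      vertex 9.50 6.08 0.00
    endloop
  endfacet
  facet normal 0.0000 0.0000 -1.0000
    outer loop
      vertex 0.16 3.58 0.00
      vertex 0.32 6.56 0.00
      vertex 9.50 6.08 0.00
    endloop
  endfacet
  facet normal 0.0000 0.0000 -1.0000
    outer loop
      vertex 1.79 1.08 0.00
      vertex 0.16 3.58 0.00
      vertex 9.50 6.08 0.00
    endloop
  endfacet
  facet normal 0.0000 0.0000 -1.0000
    outer loop
      vertex 4.57 0.01 0.00
      vertex 1.79 1.08 0.00
      vertex 9.50 6.08 0.00
    endloop
  endfacet
  facet normal 0.0000 0.0000 -1.0000
    outer loop
      vertex 7.46 0.78 0.00
      vertex 4.57 0.01 0.00
      vertex 9.50 6.08 0.00
    endloop
  endfacet
  facet normal 0.0000 0.0000 -1.0000
    outer loop
      vertex 9.34 3.10 0.00
      vertex 7.46 0.78 0.00
      vertex 9.50 6.08 0.00
    endloop
  endfacet
  facet normal 0.0000 0.0000 1.0000
    outer loop
      vertex 9.50 6.08 26.44
      vertex 7.87 8.58 26.44
      vertex 5.09 9.65 26.44
    endloop
  endfacet
  facet normal 0.0000 0.0000 1.0000
    outer loop
      vertex 9.50 6.08 26.44
      vertex 5.09 9.65 26.44
      vertex 2.20 8.88 26.44
    endloop
  endfacet
  facet normal 0.0000 0.0000 1.0000
    outer loop
      vertex 9.50 6.08 26.44
      vertex 2.20 8.88 26.44
      vertex 0.32 6.56 26.44
    endloop
  endfacet
  facet normal 0.0000 0.0000 1.0000
    outer loop
      vertex 9.50 6.08 26.44
      vertex 0.32 6.56 26.44
      vertex 0.16 3.58 26.44
    endloop
  endfacet
  facet normal 0.0000 0.0000 1.0000
    outer loop
      vertex 9.50 6.08 26.44
      vertex 0.16 3.58 26.44
      vertex 1.79 1.08 26.44
    endloop
  endfacet
  facet normal 0.0000 0.0000 1.0000
    outer loop
      vertex 9.50 6.08 26.44
      vertex 1.79 1.08 26.44
      vertex 4.57 0.01 26.44
    endloop
  endfacet
  facet normal 0.0000 0.0000 1.0000
    outer loop
      vertex 9.50 6.08 26.44
      vertex 4.57 0.01 26.44
      vertex 7.46 0.78 26.44
    endloop
  endfacet
  facet normal 0.0000 0.0000 1.0000
    outer loop
      vertex 9.50 6.08 26.44
      vertex 7.46 0.78 26.44
      vertex 9.34 3.10 26.44
    endloop
  endfacet
  facet normal 0.8377 0.5462 0.0000
    outer loop
      vertex 9.50 6.08 0.00
      vertex 7.87 8.58 0.00
      vertex 7.87 8.58 26.44
    endloop
  endfacet
  facet normal 0.8377 0.5462 0.0000
    outer loop
      vertex 9.50 6.08 0.00
      vertex 7.87 8.58 26.44
      vertex 9.50 6.08 26.44
    endloop
  endfacet
  facet normal 0.3592 0.9333 0.0000
    outer loop
      vertex 7.87 8.58 0.00
      vertex 5.09 9.65 0.00
      vertex 5.09 9.65 26.44
    endloop
  endfacet
  facet normal 0.3592 0.9333 0.0000
    outer loop
      vertex 7.87 8.58 0.00
      vertex 5.09 9.65 26.44
      vertex 7.87 8.58 26.44
    endloop
  endfacet
  facet normal -0.2575 0.9663 0.0000
    outer loop
      vertex 5.09 9.65 0.00
      vertex 2.20 8.88 0.00
      vertex 2.20 8.88 26.44
    endloop
  endfacet
  facet normal -0.2575 0.9663 0.0000
    outer loop
      vertex 5.09 9.65 0.00
      vertex 2.20 8.88 26.44
      vertex 5.09 9.65 26.44
    endloop
  endfacet
  facet normal -0.7769 0.6296 0.0000
    outer loop
      vertex 2.20 8.88 0.00
      vertex 0.32 6.56 0.00
      vertex 0.32 6.56 26.44
    endloop
  endfacet
  facet normal -0.7769 0.6296 0.0000
    outer loop
      vertex 2.20 8.88 0.00
      vertex 0.32 6.56 26.44
      vertex 2.20 8.88 26.44
    endloop
  endfacet
  facet normal -0.9986 0.0536 0.0000
    outer loop
      vertex 0.32 6.56 0.00
      vertex 0.16 3.58 0.00
      vertex 0.16 3.58 26.44
    endloop
  endfacet
  facet normal -0.9986 0.0536 0.0000
    outer loop
      vertex 0.32 6.56 0.00
      vertex 0.16 3.58 26.44
      vertex 0.32 6.56 26.44
    endloop
  endfacet
  facet normal -0.8377 -0.5462 0.0000
    outer loop
      vertex 0.16 3.58 0.00
      vertex 1.79 1.08 0.00
      vertex 1.79 1.08 26.44
    endloop
  endfacet
  facet normal -0.8377 -0.5462 0.0000
    outer loop
      vertex 0.16 3.58 0.00
      vertex 1.79 1.08 26.44
      vertex 0.16 3.58 26.44
    endloop
  endfacet
  facet normal -0.3592 -0.9333 0.0000
    outer loop
      vertex 1.79 1.08 0.00
      vertex 4.57 0.01 0.00
      vertex 4.57 0.01 26.44
    endloop
  endfacet
  facet normal -0.3592 -0.9333 0.0000
    outer loop
      vertex 1.79 1.08 0.00
      vertex 4.57 0.01 26.44
      vertex 1.79 1.08 26.44
    endloop
  endfacet
  facet normal 0.2575 -0.9663 0.0000
    outer loop
      vertex 4.57 0.01 0.00
      vertex 7.46 0.78 0.00
      vertex 7.46 0.78 26.44
    endloop
  endfacet
  facet normal 0.2575 -0.9663 0.0000
    outer loop
      vertex 4.57 0.01 0.00
      vertex 7.46 0.78 26.44
      vertex 4.57 0.01 26.44
    endloop
  endfacet
  facet normal 0.7769 -0.6296 0.0000
    outer loop
      vertex 7.46 0.78 0.00
      vertex 9.34 3.10 0.00
      vertex 9.34 3.10 26.44
    endloop
  endfacet
  facet normal 0.7769 -0.6296 0.0000
    outer loop
      vertex 7.46 0.78 0.00
      vertex 9.34 3.10 26.44
      vertex 7.46 0.78 26.44
    endloop
  endfacet
  facet normal 0.9986 -0.0536 0.0000
    outer loop
      vertex 9.34 3.10 0.00
      vertex 9.50 6.08 0.00
      vertex 9.50 6.08 26.44
    endloop
  endfacet
  facet normal 0.9986 -0.0536 0.0000
    outer loop
      vertex 9.34 3.10 0.00
      vertex 9.50 6.08 26.44
      vertex 9.34 3.10 26.44
    endloop
  endfacet
endsolid part

The G0 Z moves step by Δz≈6.61 mm. Every layer's G1 loop is the same polygon, so the solid is a straight extrusion of it from z=0 to z≈26.4. Closing with flat bottom and top caps and triangulating gives 36 facets — a regular 10-sided prism (a cylinder approximated with 10 flat sides), circumscribed radius ≈ 4.83 mm, height ≈ 26.4 mm.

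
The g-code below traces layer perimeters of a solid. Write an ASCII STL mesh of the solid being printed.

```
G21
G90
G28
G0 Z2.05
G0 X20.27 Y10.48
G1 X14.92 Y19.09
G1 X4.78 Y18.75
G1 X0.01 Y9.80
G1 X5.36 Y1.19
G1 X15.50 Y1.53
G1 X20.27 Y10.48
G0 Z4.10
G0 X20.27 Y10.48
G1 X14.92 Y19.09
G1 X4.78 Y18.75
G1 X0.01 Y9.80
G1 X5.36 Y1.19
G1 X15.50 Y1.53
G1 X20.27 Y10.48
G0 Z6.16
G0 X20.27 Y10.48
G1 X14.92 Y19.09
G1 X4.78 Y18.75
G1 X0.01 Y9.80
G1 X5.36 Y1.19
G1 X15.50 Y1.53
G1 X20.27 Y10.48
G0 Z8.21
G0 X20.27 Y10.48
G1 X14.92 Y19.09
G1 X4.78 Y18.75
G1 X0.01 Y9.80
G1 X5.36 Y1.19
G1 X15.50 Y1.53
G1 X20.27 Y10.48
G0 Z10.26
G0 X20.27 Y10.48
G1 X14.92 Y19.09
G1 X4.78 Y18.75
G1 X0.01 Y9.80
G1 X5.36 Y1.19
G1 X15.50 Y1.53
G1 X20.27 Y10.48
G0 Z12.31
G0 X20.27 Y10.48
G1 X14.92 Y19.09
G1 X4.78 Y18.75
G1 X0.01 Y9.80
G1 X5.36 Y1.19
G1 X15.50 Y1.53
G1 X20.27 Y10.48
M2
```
solid part
  facet normal 0.0000 0.0000 -1.0000
    outer loop
      vertex 4.78 18.75 0.00
      vertex 14.92 19.09 0.00
      vertex 20.27 10.48 0.00
    endloop
  endfacet
  facet normal 0.0000 0.0000 -1.0000
    outer loop
      vertex 0.01 9.80 0.00
      vertex 4.78 18.75 0.00
      vertex 20.27 10.48 0.00
    endloop
  endfacet
  facet normal 0.0000 0.0000 -1.0000
    outer loop
      vertex 5.36 1.19 0.00
      vertex 0.01 9.80 0.00
      vertex 20.27 10.48 0.00
    endloop
  endfacet
  facet normal 0.0000 0.0000 -1.0000
    outer loop
      vertex 15.50 1.53 0.00
      vertex 5.36 1.19 0.00
      vertex 20.27 10.48 0.00
    endloop
  endfacet
  facet normal 0.0000 0.0000 1.0000
    outer loop
      vertex 20.27 10.48 12.31
      vertex 14.92 19.09 12.31
      vertex 4.78 18.75 12.31
    endloop
  endfacet
  facet normal 0.0000 0.0000 1.0000
    outer loop
      vertex 20.27 10.48 12.31
      vertex 4.78 18.75 12.31
      vertex 0.01 9.80 12.31
    endloop
  endfacet
  facet normal 0.0000 0.0000 1.0000
    outer loop
      vertex 20.27 10.48 12.31
      vertex 0.01 9.80 12.31
      vertex 5.36 1.19 12.31
    endloop
  endfacet
  facet normal 0.0000 0.0000 1.0000
    outer loop
      vertex 20.27 10.48 12.31
      vertex 5.36 1.19 12.31
      vertex 15.50 1.53 12.31
    endloop
  endfacet
  facet normal 0.8494 0.5278 0.0000
    outer loop
      vertex 20.27 10.48 0.00
      vertex 14.92 19.09 0.00
      vertex 14.92 19.09 12.31
    endloop
  endfacet
  facet normal 0.8494 0.5278 0.0000
    outer loop
      vertex 20.27 10.48 0.00
      vertex 14.92 19.09 12.31
      vertex 20.27 10.48 12.31
    endloop
  endfacet
  facet normal -0.0335 0.9994 0.0000
    outer loop
      vertex 14.92 19.09 0.00
      vertex 4.78 18.75 0.00
      vertex 4.78 18.75 12.31
    endloop
  endfacet
  facet normal -0.0335 0.9994 0.0000
    outer loop
      vertex 14.92 19.09 0.00
      vertex 4.78 18.75 12.31
      vertex 14.92 19.09 12.31
    endloop
  endfacet
  facet normal -0.8825 0.4703 0.0000
    outer loop
      vertex 4.78 18.75 0.00
      vertex 0.01 9.80 0.00
      vertex 0.01 9.80 12.31
    endloop
  endfacet
  facet normal -0.8825 0.4703 0.0000
    outer loop
      vertex 4.78 18.75 0.00
      vertex 0.01 9.80 12.31
      vertex 4.78 18.75 12.31
    endloop
  endfacet
  facet normal -0.8494 -0.5278 0.0000
    outer loop
      vertex 0.01 9.80 0.00
      vertex 5.36 1.19 0.00
      vertex 5.36 1.19 12.31
    endloop
  endfacet
  facet normal -0.8494 -0.5278 0.0000
    outer loop
      vertex 0.01 9.80 0.00
      vertex 5.36 1.19 12.31
      vertex 0.01 9.80 12.31
    endloop
  endfacet
  facet normal 0.0335 -0.9994 0.0000
    outer loop
      vertex 5.36 1.19 0.00
      vertex 15.50 1.53 0.00
      vertex 15.50 1.53 12.31
    endloop
  endfacet
  facet normal 0.0335 -0.9994 0.0000
    outer loop
      vertex 5.36 1.19 0.00
      vertex 15.50 1.53 12.31
      vertex 5.36 1.19 12.31
    endloop
  endfacet
  facet normal 0.8825 -0.4703 0.0000
    outer loop
      vertex 15.50 1.53 0.00
      vertex 20.27 10.48 0.00
      vertex 20.27 10.48 12.31
    endloop
  endfacet
  facet normal 0.8825 -0.4703 0.0000
    outer loop
      vertex 15.50 1.53 0.00
      vertex 20.27 10.48 12.31
      vertex 15.50 1.53 12.31
    endloop
  endfacet
endsolid part

The G0 Z moves step by Δz≈2.05 mm. Every layer's G1 loop is the same polygon, so the solid is a straight extrusion of it from z=0 to z≈12.3. Closing with flat bottom and top caps and triangulating gives 20 facets — a regular 6-sided prism (a cylinder approximated with 6 flat sides), circumscribed radius ≈ 10.1 mm, height ≈ 12.3 mm.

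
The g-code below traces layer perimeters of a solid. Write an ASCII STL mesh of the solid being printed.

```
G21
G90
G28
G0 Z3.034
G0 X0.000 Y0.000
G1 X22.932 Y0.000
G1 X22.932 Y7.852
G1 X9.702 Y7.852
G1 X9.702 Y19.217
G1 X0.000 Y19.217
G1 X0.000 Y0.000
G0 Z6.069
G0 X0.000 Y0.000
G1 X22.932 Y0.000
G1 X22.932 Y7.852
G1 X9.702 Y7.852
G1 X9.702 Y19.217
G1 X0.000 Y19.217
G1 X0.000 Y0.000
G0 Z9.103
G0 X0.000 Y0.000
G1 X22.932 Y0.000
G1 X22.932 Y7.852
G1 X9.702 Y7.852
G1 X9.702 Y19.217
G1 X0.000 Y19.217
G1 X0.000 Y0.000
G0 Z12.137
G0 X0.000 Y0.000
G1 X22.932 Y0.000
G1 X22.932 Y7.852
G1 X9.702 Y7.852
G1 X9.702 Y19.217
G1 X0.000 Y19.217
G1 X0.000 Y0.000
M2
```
solid part
  facet normal 0.0000 0.0000 -1.0000
    outer loop
      vertex 22.932 7.852 0.000
      vertex 22.932 0.000 0.000
      vertex 0.000 0.000 0.000
    endloop
  endfacet
  facet normal 0.0000 0.0000 -1.0000
    outer loop
      vertex 9.702 7.852 0.000
      vertex 22.932 7.852 0.000
      vertex 0.000 0.000 0.000
    endloop
  endfacet
  facet normal 0.0000 0.0000 -1.0000
    outer loop
      vertex 9.702 19.217 0.000
      vertex 9.702 7.852 0.000
      vertex 0.000 0.000 0.000
    endloop
  endfacet
  facet normal 0.0000 0.0000 -1.0000
    outer loop
      vertex 0.000 19.217 0.000
      vertex 9.702 19.217 0.000
      vertex 0.000 0.000 0.000
    endloop
  endfacet
  facet normal 0.0000 0.0000 1.0000
    outer loop
      vertex 0.000 0.000 12.137
      vertex 22.932 0.000 12.137
      vertex 22.932 7.852 12.137
    endloop
  endfacet
  facet normal 0.0000 0.0000 1.0000
    outer loop
      vertex 0.000 0.000 12.137
      vertex 22.932 7.852 12.137
      vertex 9.702 7.852 12.137
    endloop
  endfacet
  facet normal 0.0000 0.0000 1.0000
    outer loop
      vertex 0.000 0.000 12.137
      vertex 9.702 7.852 12.137
      vertex 9.702 19.217 12.137
    endloop
  endfacet
  facet normal 0.0000 0.0000 1.0000
    outer loop
      vertex 0.000 0.000 12.137
      vertex 9.702 19.217 12.137
      vertex 0.000 19.217 12.137
    endloop
  endfacet
  facet normal 0.0000 -1.0000 0.0000
    outer loop
      vertex 0.000 0.000 0.000
      vertex 22.932 0.000 0.000
      vertex 22.932 0.000 12.137
    endloop
  endfacet
  facet normal 0.0000 -1.0000 0.0000
    outer loop
      vertex 0.000 0.000 0.000
      vertex 22.932 0.000 12.137
      vertex 0.000 0.000 12.137
    endloop
  endfacet
  facet normal 1.0000 0.0000 0.0000
    outer loop
      vertex 22.932 0.000 0.000
      vertex 22.932 7.852 0.000
      vertex 22.932 7.852 12.137
    endloop
  endfacet
  facet normal 1.0000 0.0000 0.0000
    outer loop
      vertex 22.932 0.000 0.000
      vertex 22.932 7.852 12.137
      vertex 22.932 0.000 12.137
    endloop
  endfacet
  facet normal 0.0000 1.0000 0.0000
    outer loop
      vertex 22.932 7.852 0.000
      vertex 9.702 7.852 0.000
      vertex 9.702 7.852 12.137
    endloop
  endfacet
  facet normal 0.0000 1.0000 0.0000
    outer loop
      vertex 22.932 7.852 0.000
      vertex 9.702 7.852 12.137
      vertex 22.932 7.852 12.137
    endloop
  endfacet
  facet normal 1.0000 0.0000 0.0000
    outer loop
      vertex 9.702 7.852 0.000
      vertex 9.702 19.217 0.000
      vertex 9.702 19.217 12.137
    endloop
  endfacet
  facet normal 1.0000 0.0000 0.0000
    outer loop
      vertex 9.702 7.852 0.000
      vertex 9.702 19.217 12.137
      vertex 9.702 7.852 12.137
    endloop
  endfacet
  facet normal 0.0000 1.0000 0.0000
    outer loop
      vertex 9.702 19.217 0.000
      vertex 0.000 19.217 0.000
      vertex 0.000 19.217 12.137
    endloop
  endfacet
  facet normal 0.0000 1.0000 0.0000
    outer loop
      vertex 9.702 19.217 0.000
      vertex 0.000 19.217 12.137
      vertex 9.702 19.217 12.137
    endloop
  endfacet
  facet normal -1.0000 0.0000 0.0000
    outer loop
      vertex 0.000 19.217 0.000
      vertex 0.000 0.000 0.000
      vertex 0.000 0.000 12.137
    endloop
  endfacet
  facet normal -1.0000 0.0000 0.0000
    outer loop
      vertex 0.000 19.217 0.000
      vertex 0.000 0.000 12.137
      vertex 0.000 19.217 12.137
    endloop
  endfacet
endsolid part

The G0 Z moves step by Δz≈3.034 mm. Every layer's G1 loop is the same polygon, so the solid is a straight extrusion of it from z=0 to z≈12.1. Closing with flat bottom and top caps and triangulating gives 20 facets — an L-shaped prism: outer 22.9 × 19.2 mm, arm thicknesses ≈ 7.85 mm (horizontal) and 9.7 mm (vertical), extruded 12.1 mm in z.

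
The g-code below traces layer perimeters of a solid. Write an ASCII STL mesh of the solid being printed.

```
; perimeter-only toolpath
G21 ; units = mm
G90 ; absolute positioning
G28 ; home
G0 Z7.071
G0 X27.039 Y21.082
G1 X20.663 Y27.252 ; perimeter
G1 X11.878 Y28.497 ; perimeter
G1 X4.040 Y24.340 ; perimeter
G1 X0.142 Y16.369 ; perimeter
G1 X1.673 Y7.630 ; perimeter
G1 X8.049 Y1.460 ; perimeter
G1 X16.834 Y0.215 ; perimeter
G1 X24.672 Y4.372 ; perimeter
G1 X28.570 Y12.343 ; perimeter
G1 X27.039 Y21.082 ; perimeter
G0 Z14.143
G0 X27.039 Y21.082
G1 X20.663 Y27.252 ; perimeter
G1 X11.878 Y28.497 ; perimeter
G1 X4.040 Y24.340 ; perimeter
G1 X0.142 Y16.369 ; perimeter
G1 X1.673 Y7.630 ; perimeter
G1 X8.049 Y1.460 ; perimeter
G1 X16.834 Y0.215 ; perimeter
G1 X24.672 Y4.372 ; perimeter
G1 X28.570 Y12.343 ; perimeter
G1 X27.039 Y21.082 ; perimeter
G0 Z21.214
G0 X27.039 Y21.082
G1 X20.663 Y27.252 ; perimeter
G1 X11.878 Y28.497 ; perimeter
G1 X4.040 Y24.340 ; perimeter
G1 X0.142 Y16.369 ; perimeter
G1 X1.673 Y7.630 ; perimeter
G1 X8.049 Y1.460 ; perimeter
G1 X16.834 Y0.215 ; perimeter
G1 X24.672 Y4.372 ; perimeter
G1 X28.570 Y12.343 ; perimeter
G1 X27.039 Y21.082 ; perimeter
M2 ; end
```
solid part
  facet normal 0.0000 0.0000 -1.0000
    outer loop
      vertex 11.878 28.497 0.000
      vertex 20.663 27.252 0.000
      vertex 27.039 21.082 0.000
    endloop
  endfacet
  facet normal 0.0000 0.0000 -1.0000
    outer loop
      vertex 4.040 24.340 0.000
      vertex 11.878 28.497 0.000
      vertex 27.039 21.082 0.000
    endloop
  endfacet
  facet normal 0.0000 0.0000 -1.0000
    outer loop
      vertex 0.142 16.369 0.000
      vertex 4.040 24.340 0.000
      vertex 27.039 21.082 0.000
    endloop
  endfacet
  facet normal 0.0000 0.0000 -1.0000
    outer loop
      vertex 1.673 7.630 0.000
      vertex 0.142 16.369 0.000
      vertex 27.039 21.082 0.000
    endloop
  endfacet
  facet normal 0.0000 0.0000 -1.0000
    outer loop
      vertex 8.049 1.460 0.000
      vertex 1.673 7.630 0.000
      vertex 27.039 21.082 0.000
    endloop
  endfacet
  facet normal 0.0000 0.0000 -1.0000
    outer loop
      vertex 16.834 0.215 0.000
      vertex 8.049 1.460 0.000
      vertex 27.039 21.082 0.000
    endloop
  endfacet
  facet normal 0.0000 0.0000 -1.0000
    outer loop
      vertex 24.672 4.372 0.000
      vertex 16.834 0.215 0.000
      vertex 27.039 21.082 0.000
    endloop
  endfacet
  facet normal 0.0000 0.0000 -1.0000
    outer loop
      vertex 28.570 12.343 0.000
      vertex 24.672 4.372 0.000
      vertex 27.039 21.082 0.000
    endloop
  endfacet
  facet normal 0.0000 0.0000 1.0000
    outer loop
      vertex 27.039 21.082 21.214
      vertex 20.663 27.252 21.214
      vertex 11.878 28.497 21.214
    endloop
  endfacet
  facet normal 0.0000 0.0000 1.0000
    outer loop
      vertex 27.039 21.082 21.214
      vertex 11.878 28.497 21.214
      vertex 4.040 24.340 21.214
    endloop
  endfacet
  facet normal 0.0000 0.0000 1.0000
    outer loop
      vertex 27.039 21.082 21.214
      vertex 4.040 24.340 21.214
      vertex 0.142 16.369 21.214
    endloop
  endfacet
  facet normal 0.0000 0.0000 1.0000
    outer loop
      vertex 27.039 21.082 21.214
      vertex 0.142 16.369 21.214
      vertex 1.673 7.630 21.214
    endloop
  endfacet
  facet normal 0.0000 0.0000 1.0000
    outer loop
      vertex 27.039 21.082 21.214
      vertex 1.673 7.630 21.214
      vertex 8.049 1.460 21.214
    endloop
  endfacet
  facet normal 0.0000 0.0000 1.0000
    outer loop
      vertex 27.039 21.082 21.214
      vertex 8.049 1.460 21.214
      vertex 16.834 0.215 21.214
    endloop
  endfacet
  facet normal 0.0000 0.0000 1.0000
    outer loop
      vertex 27.039 21.082 21.214
      vertex 16.834 0.215 21.214
      vertex 24.672 4.372 21.214
    endloop
  endfacet
  facet normal 0.0000 0.0000 1.0000
    outer loop
      vertex 27.039 21.082 21.214
      vertex 24.672 4.372 21.214
      vertex 28.570 12.343 21.214
    endloop
  endfacet
  facet normal 0.6954 0.7186 0.0000
    outer loop
      vertex 27.039 21.082 0.000
      vertex 20.663 27.252 0.000
      vertex 20.663 27.252 21.214
    endloop
  endfacet
  facet normal 0.6954 0.7186 0.0000
    outer loop
      vertex 27.039 21.082 0.000
      vertex 20.663 27.252 21.214
      vertex 27.039 21.082 21.214
    endloop
  endfacet
  facet normal 0.1403 0.9901 0.0000
    outer loop
      vertex 20.663 27.252 0.000
      vertex 11.878 28.497 0.000
      vertex 11.878 28.497 21.214
    endloop
  endfacet
  facet normal 0.1403 0.9901 0.0000
    outer loop
      vertex 20.663 27.252 0.000
      vertex 11.878 28.497 21.214
      vertex 20.663 27.252 21.214
    endloop
  endfacet
  facet normal -0.4685 0.8834 0.0000
    outer loop
      vertex 11.878 28.497 0.000
      vertex 4.040 24.340 0.000
      vertex 4.040 24.340 21.214
    endloop
  endfacet
  facet normal -0.4685 0.8834 0.0000
    outer loop
      vertex 11.878 28.497 0.000
      vertex 4.040 24.340 21.214
      vertex 11.878 28.497 21.214
    endloop
  endfacet
  facet normal -0.8983 0.4393 0.0000
    outer loop
      vertex 4.040 24.340 0.000
      vertex 0.142 16.369 0.000
      vertex 0.142 16.369 21.214
    endloop
  endfacet
  facet normal -0.8983 0.4393 0.0000
    outer loop
      vertex 4.040 24.340 0.000
      vertex 0.142 16.369 21.214
      vertex 4.040 24.340 21.214
    endloop
  endfacet
  facet normal -0.9850 -0.1726 0.0000
    outer loop
      vertex 0.142 16.369 0.000
      vertex 1.673 7.630 0.000
      vertex 1.673 7.630 21.214
    endloop
  endfacet
  facet normal -0.9850 -0.1726 0.0000
    outer loop
      vertex 0.142 16.369 0.000
      vertex 1.673 7.630 21.214
      vertex 0.142 16.369 21.214
    endloop
  endfacet
  facet normal -0.6954 -0.7186 0.0000
    outer loop
      vertex 1.673 7.630 0.000
      vertex 8.049 1.460 0.000
      vertex 8.049 1.460 21.214
    endloop
  endfacet
  facet normal -0.6954 -0.7186 0.0000
    outer loop
      vertex 1.673 7.630 0.000
      vertex 8.049 1.460 21.214
      vertex 1.673 7.630 21.214
    endloop
  endfacet
  facet normal -0.1403 -0.9901 0.0000
    outer loop
      vertex 8.049 1.460 0.000
      vertex 16.834 0.215 0.000
      vertex 16.834 0.215 21.214
    endloop
  endfacet
  facet normal -0.1403 -0.9901 0.0000
    outer loop
      vertex 8.049 1.460 0.000
      vertex 16.834 0.215 21.214
      vertex 8.049 1.460 21.214
    endloop
  endfacet
  facet normal 0.4685 -0.8834 0.0000
    outer loop
      vertex 16.834 0.215 0.000
      vertex 24.672 4.372 0.000
      vertex 24.672 4.372 21.214
    endloop
  endfacet
  facet normal 0.4685 -0.8834 0.0000
    outer loop
      vertex 16.834 0.215 0.000
      vertex 24.672 4.372 21.214
      vertex 16.834 0.215 21.214
    endloop
  endfacet
  facet normal 0.8983 -0.4393 0.0000
    outer loop
      vertex 24.672 4.372 0.000
      vertex 28.570 12.343 0.000
      vertex 28.570 12.343 21.214
    endloop
  endfacet
  facet normal 0.8983 -0.4393 0.0000
    outer loop
      vertex 24.672 4.372 0.000
      vertex 28.570 12.343 21.214
      vertex 24.672 4.372 21.214
    endloop
  endfacet
  facet normal 0.9850 0.1726 0.0000
    outer loop
      vertex 28.570 12.343 0.000
      vertex 27.039 21.082 0.000
      vertex 27.039 21.082 21.214
    endloop
  endfacet
  facet normal 0.9850 0.1726 0.0000
    outer loop
      vertex 28.570 12.343 0.000
      vertex 27.039 21.082 21.214
      vertex 28.570 12.343 21.214
    endloop
  endfacet
endsolid part

The G0 Z moves step by Δz≈7.071 mm. Every layer's G1 loop is the same polygon, so the solid is a straight extrusion of it from z=0 to z≈21.2. Closing with flat bottom and top caps and triangulating gives 36 facets — a regular 10-sided prism (a cylinder approximated with 10 flat sides), circumscribed radius ≈ 14.4 mm, height ≈ 21.2 mm.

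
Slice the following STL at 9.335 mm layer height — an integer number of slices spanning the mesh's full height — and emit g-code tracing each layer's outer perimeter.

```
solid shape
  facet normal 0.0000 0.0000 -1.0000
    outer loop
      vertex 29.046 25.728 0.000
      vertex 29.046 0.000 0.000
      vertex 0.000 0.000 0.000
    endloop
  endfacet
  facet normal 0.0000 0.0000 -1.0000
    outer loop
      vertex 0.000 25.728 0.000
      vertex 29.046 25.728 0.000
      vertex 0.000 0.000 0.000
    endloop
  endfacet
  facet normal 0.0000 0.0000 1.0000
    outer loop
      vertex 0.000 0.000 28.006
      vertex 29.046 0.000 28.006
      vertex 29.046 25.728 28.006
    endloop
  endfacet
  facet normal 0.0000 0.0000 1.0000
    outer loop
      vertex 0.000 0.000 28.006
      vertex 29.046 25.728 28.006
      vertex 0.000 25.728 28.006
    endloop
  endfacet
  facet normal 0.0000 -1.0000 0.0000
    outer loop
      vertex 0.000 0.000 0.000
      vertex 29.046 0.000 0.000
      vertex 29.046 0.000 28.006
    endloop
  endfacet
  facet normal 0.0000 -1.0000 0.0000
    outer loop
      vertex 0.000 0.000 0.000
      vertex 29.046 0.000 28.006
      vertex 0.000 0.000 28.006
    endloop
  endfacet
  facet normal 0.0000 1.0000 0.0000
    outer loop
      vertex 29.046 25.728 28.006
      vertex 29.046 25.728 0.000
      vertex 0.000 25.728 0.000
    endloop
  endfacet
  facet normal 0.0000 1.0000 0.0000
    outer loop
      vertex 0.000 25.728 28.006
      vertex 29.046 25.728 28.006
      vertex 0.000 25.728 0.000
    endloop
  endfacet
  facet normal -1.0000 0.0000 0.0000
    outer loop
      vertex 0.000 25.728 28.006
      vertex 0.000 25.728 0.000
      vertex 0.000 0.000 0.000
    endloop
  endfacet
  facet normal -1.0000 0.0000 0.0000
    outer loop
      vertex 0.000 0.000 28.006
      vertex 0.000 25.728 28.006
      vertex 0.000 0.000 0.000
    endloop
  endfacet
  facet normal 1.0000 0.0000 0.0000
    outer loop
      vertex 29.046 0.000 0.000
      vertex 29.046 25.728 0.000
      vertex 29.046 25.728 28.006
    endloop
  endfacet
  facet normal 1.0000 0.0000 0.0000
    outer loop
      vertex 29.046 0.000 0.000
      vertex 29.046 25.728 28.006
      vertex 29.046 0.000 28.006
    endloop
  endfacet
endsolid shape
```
; perimeter-only toolpath
G21 ; units = mm
G90 ; absolute positioning
G28 ; home
; layer 1
G0 Z9.335
G0 X0.000 Y0.000
G1 X29.046 Y0.000
G1 X29.046 Y25.728
G1 X0.000 Y25.728
G1 X0.000 Y0.000
; layer 2
G0 Z18.671
G0 X0.000 Y0.000
G1 X29.046 Y0.000
G1 X29.046 Y25.728
G1 X0.000 Y25.728
G1 X0.000 Y0.000
; layer 3
G0 Z28.006
G0 X0.000 Y0.000
G1 X29.046 Y0.000
G1 X29.046 Y25.728
G1 X0.000 Y25.728
G1 X0.000 Y0.000
M2 ; end

The solid is a rectangular box, roughly 29 × 25.7 mm footprint and 28 mm tall. Slicing at Δz = 9.335 mm — 3 equal slices spanning the solid's height, so layer i sits at z = i·h/3 — gives 3 non-empty perimeters. Each is a 4-segment closed polygon; G0 lifts to the layer z and rapids to the start vertex, then G1 traces the edges.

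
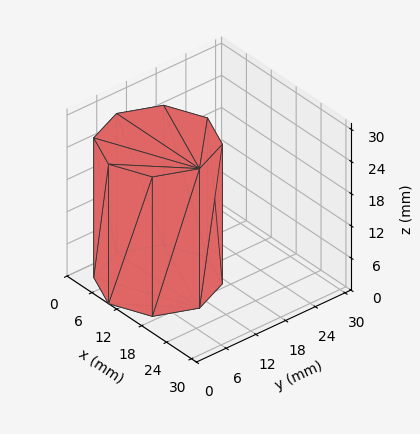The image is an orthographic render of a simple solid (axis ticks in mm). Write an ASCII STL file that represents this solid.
Reading the render: the shape is a regular 8-sided prism (a cylinder approximated with 8 flat sides), circumscribed radius ≈ 10 mm, height ≈ 26 mm (dimensions read to the nearest mm from the axis ticks). For the STL, each face is triangulated and given an outward normal.

solid part
  facet normal 0.0000 0.0000 -1.0000
    outer loop
      vertex 10.000 20.000 0.000
      vertex 17.071 17.071 0.000
      vertex 20.000 10.000 0.000
    endloop
  endfacet
  facet normal 0.0000 0.0000 -1.0000
    outer loop
      vertex 2.929 17.071 0.000
      vertex 10.000 20.000 0.000
      vertex 20.000 10.000 0.000
    endloop
  endfacet
  facet normal 0.0000 0.0000 -1.0000
    outer loop
      vertex 0.000 10.000 0.000
      vertex 2.929 17.071 0.000
      vertex 20.000 10.000 0.000
    endloop
  endfacet
  facet normal 0.0000 0.0000 -1.0000
    outer loop
      vertex 2.929 2.929 0.000
      vertex 0.000 10.000 0.000
      vertex 20.000 10.000 0.000
    endloop
  endfacet
  facet normal 0.0000 0.0000 -1.0000
    outer loop
      vertex 10.000 0.000 0.000
      vertex 2.929 2.929 0.000
      vertex 20.000 10.000 0.000
    endloop
  endfacet
  facet normal 0.0000 0.0000 -1.0000
    outer loop
      vertex 17.071 2.929 0.000
      vertex 10.000 0.000 0.000
      vertex 20.000 10.000 0.000
    endloop
  endfacet
  facet normal 0.0000 0.0000 1.0000
    outer loop
      vertex 20.000 10.000 26.000
      vertex 17.071 17.071 26.000
      vertex 10.000 20.000 26.000
    endloop
  endfacet
  facet normal 0.0000 0.0000 1.0000
    outer loop
      vertex 20.000 10.000 26.000
      vertex 10.000 20.000 26.000
      vertex 2.929 17.071 26.000
    endloop
  endfacet
  facet normal 0.0000 0.0000 1.0000
    outer loop
      vertex 20.000 10.000 26.000
      vertex 2.929 17.071 26.000
      vertex 0.000 10.000 26.000
    endloop
  endfacet
  facet normal 0.0000 0.0000 1.0000
    outer loop
      vertex 20.000 10.000 26.000
      vertex 0.000 10.000 26.000
      vertex 2.929 2.929 26.000
    endloop
  endfacet
  facet normal 0.0000 0.0000 1.0000
    outer loop
      vertex 20.000 10.000 26.000
      vertex 2.929 2.929 26.000
      vertex 10.000 0.000 26.000
    endloop
  endfacet
  facet normal 0.0000 0.0000 1.0000
    outer loop
      vertex 20.000 10.000 26.000
      vertex 10.000 0.000 26.000
      vertex 17.071 2.929 26.000
    endloop
  endfacet
  facet normal 0.9239 0.3827 0.0000
    outer loop
      vertex 20.000 10.000 0.000
      vertex 17.071 17.071 0.000
      vertex 17.071 17.071 26.000
    endloop
  endfacet
  facet normal 0.9239 0.3827 0.0000
    outer loop
      vertex 20.000 10.000 0.000
      vertex 17.071 17.071 26.000
      vertex 20.000 10.000 26.000
    endloop
  endfacet
  facet normal 0.3827 0.9239 0.0000
    outer loop
      vertex 17.071 17.071 0.000
      vertex 10.000 20.000 0.000
      vertex 10.000 20.000 26.000
    endloop
  endfacet
  facet normal 0.3827 0.9239 0.0000
    outer loop
      vertex 17.071 17.071 0.000
      vertex 10.000 20.000 26.000
      vertex 17.071 17.071 26.000
    endloop
  endfacet
  facet normal -0.3827 0.9239 0.0000
    outer loop
      vertex 10.000 20.000 0.000
      vertex 2.929 17.071 0.000
      vertex 2.929 17.071 26.000
    endloop
  endfacet
  facet normal -0.3827 0.9239 0.0000
    outer loop
      vertex 10.000 20.000 0.000
      vertex 2.929 17.071 26.000
      vertex 10.000 20.000 26.000
    endloop
  endfacet
  facet normal -0.9239 0.3827 0.0000
    outer loop
      vertex 2.929 17.071 0.000
      vertex 0.000 10.000 0.000
      vertex 0.000 10.000 26.000
    endloop
  endfacet
  facet normal -0.9239 0.3827 0.0000
    outer loop
      vertex 2.929 17.071 0.000
      vertex 0.000 10.000 26.000
      vertex 2.929 17.071 26.000
    endloop
  endfacet
  facet normal -0.9239 -0.3827 0.0000
    outer loop
      vertex 0.000 10.000 0.000
      vertex 2.929 2.929 0.000
      vertex 2.929 2.929 26.000
    endloop
  endfacet
  facet normal -0.9239 -0.3827 0.0000
    outer loop
      vertex 0.000 10.000 0.000
      vertex 2.929 2.929 26.000
      vertex 0.000 10.000 26.000
    endloop
  endfacet
  facet normal -0.3827 -0.9239 0.0000
    outer loop
      vertex 2.929 2.929 0.000
      vertex 10.000 0.000 0.000
      vertex 10.000 0.000 26.000
    endloop
  endfacet
  facet normal -0.3827 -0.9239 0.0000
    outer loop
      vertex 2.929 2.929 0.000
      vertex 10.000 0.000 26.000
      vertex 2.929 2.929 26.000
    endloop
  endfacet
  facet normal 0.3827 -0.9239 0.0000
    outer loop
      vertex 10.000 0.000 0.000
      vertex 17.071 2.929 0.000
      vertex 17.071 2.929 26.000
    endloop
  endfacet
  facet normal 0.3827 -0.9239 0.0000
    outer loop
      vertex 10.000 0.000 0.000
      vertex 17.071 2.929 26.000
      vertex 10.000 0.000 26.000
    endloop
  endfacet
  facet normal 0.9239 -0.3827 0.0000
    outer loop
      vertex 17.071 2.929 0.000
      vertex 20.000 10.000 0.000
      vertex 20.000 10.000 26.000
    endloop
  endfacet
  facet normal 0.9239 -0.3827 0.0000
    outer loop
      vertex 17.071 2.929 0.000
      vertex 20.000 10.000 26.000
      vertex 17.071 2.929 26.000
    endloop
  endfacet
endsolid part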